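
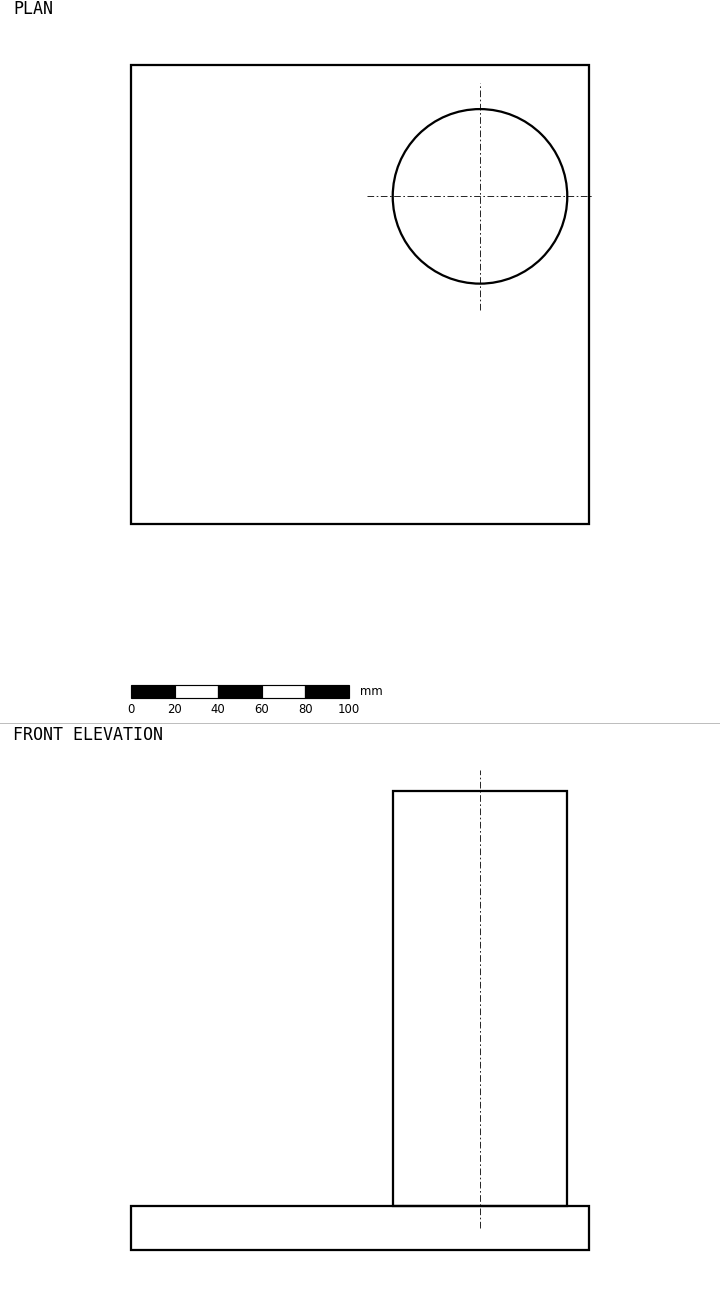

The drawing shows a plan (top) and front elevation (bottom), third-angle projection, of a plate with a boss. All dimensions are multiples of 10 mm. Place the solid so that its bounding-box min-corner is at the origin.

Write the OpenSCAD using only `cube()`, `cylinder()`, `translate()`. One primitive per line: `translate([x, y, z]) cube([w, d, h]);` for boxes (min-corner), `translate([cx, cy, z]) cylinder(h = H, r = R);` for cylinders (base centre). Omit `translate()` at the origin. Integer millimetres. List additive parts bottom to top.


cube([210, 210, 20]);
translate([160, 150, 20]) cylinder(h = 190, r = 40);


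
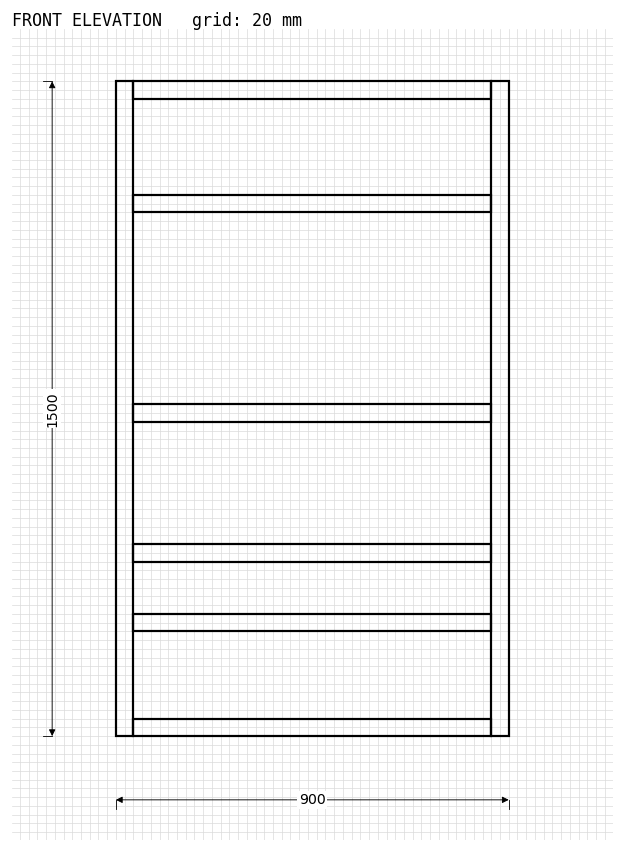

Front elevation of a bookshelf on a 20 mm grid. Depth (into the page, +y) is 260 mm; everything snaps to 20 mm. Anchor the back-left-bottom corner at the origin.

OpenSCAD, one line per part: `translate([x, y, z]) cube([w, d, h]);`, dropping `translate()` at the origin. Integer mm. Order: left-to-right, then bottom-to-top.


cube([40, 260, 1500]);
translate([40, 0, 0]) cube([820, 260, 40]);
translate([40, 0, 240]) cube([820, 260, 40]);
translate([40, 0, 400]) cube([820, 260, 40]);
translate([40, 0, 720]) cube([820, 260, 40]);
translate([40, 0, 1200]) cube([820, 260, 40]);
translate([40, 0, 1460]) cube([820, 260, 40]);
translate([860, 0, 0]) cube([40, 260, 1500]);


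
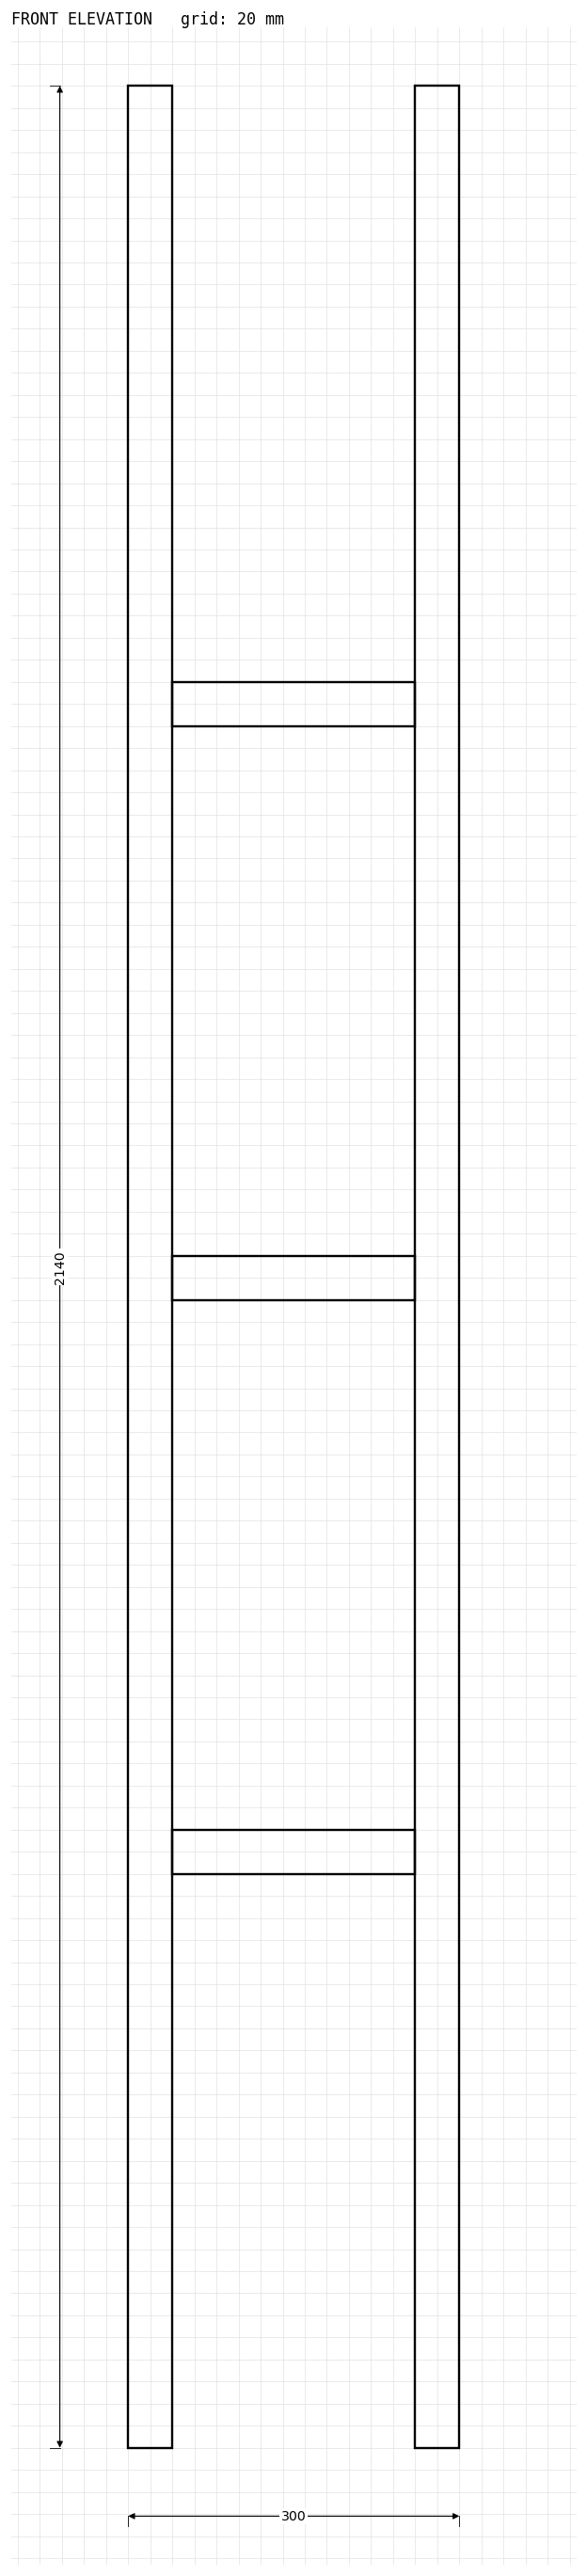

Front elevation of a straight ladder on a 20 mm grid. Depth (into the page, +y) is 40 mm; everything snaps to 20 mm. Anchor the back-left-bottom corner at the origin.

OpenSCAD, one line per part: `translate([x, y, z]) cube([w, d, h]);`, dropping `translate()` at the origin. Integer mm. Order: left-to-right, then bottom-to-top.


cube([40, 40, 2140]);
translate([40, 0, 520]) cube([220, 40, 40]);
translate([40, 0, 1040]) cube([220, 40, 40]);
translate([40, 0, 1560]) cube([220, 40, 40]);
translate([260, 0, 0]) cube([40, 40, 2140]);


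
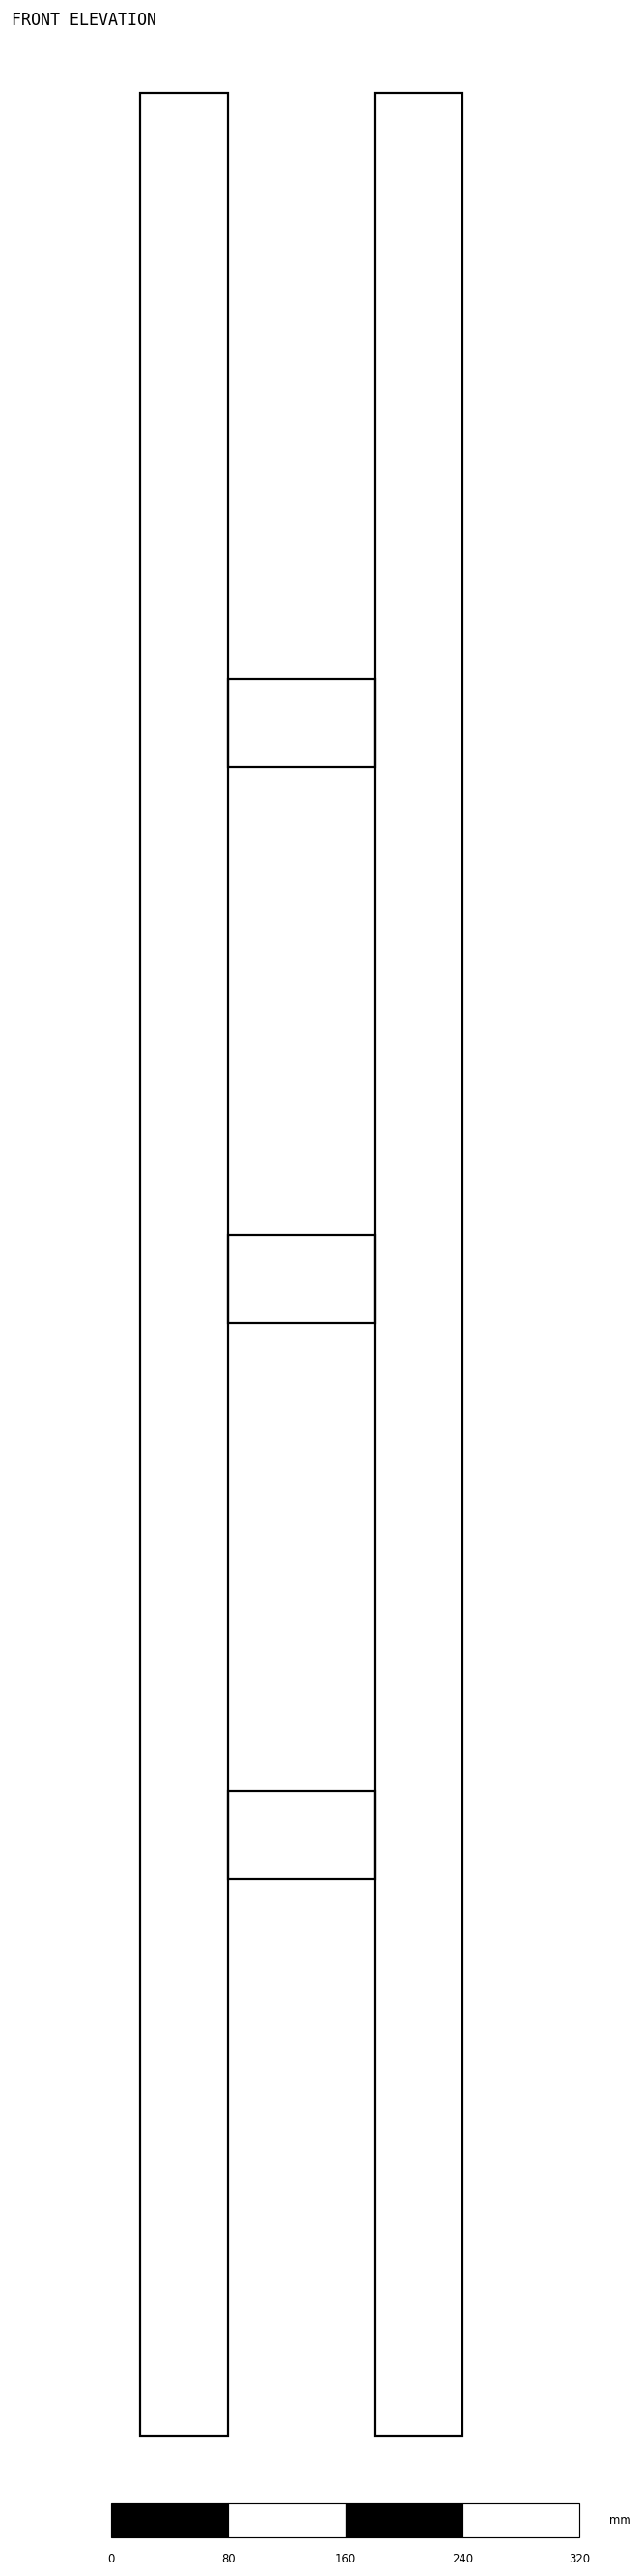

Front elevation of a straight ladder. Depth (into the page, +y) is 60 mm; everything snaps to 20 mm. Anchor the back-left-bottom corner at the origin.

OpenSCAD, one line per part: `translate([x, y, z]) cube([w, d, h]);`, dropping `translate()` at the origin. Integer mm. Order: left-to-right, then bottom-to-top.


cube([60, 60, 1600]);
translate([60, 0, 380]) cube([100, 60, 60]);
translate([60, 0, 760]) cube([100, 60, 60]);
translate([60, 0, 1140]) cube([100, 60, 60]);
translate([160, 0, 0]) cube([60, 60, 1600]);


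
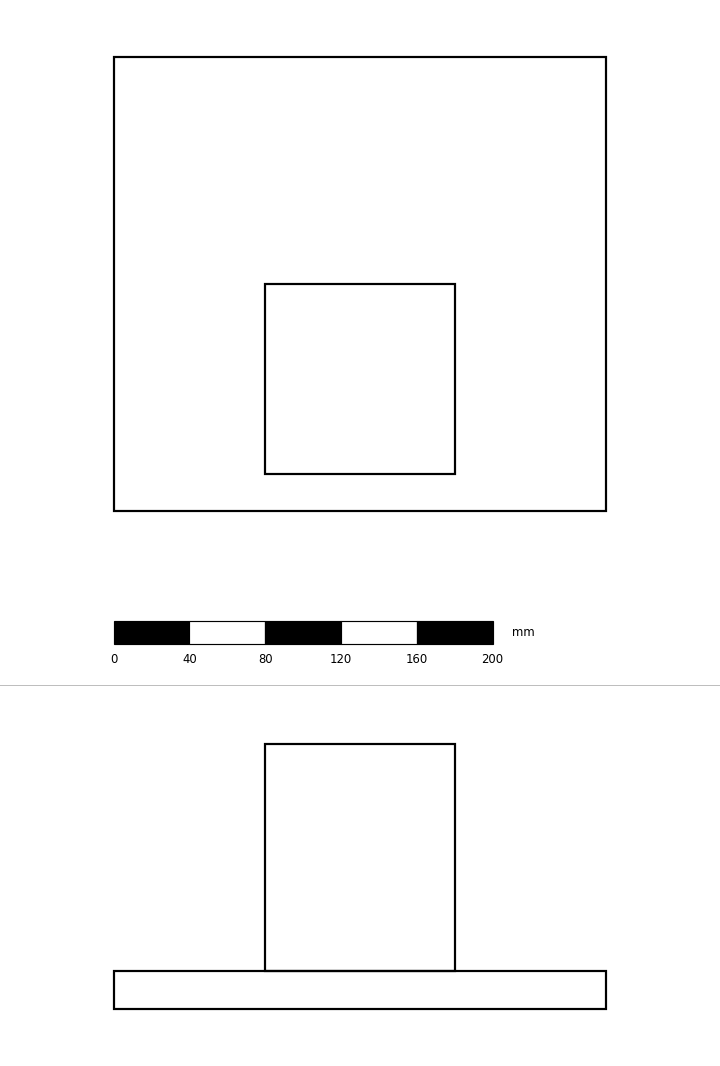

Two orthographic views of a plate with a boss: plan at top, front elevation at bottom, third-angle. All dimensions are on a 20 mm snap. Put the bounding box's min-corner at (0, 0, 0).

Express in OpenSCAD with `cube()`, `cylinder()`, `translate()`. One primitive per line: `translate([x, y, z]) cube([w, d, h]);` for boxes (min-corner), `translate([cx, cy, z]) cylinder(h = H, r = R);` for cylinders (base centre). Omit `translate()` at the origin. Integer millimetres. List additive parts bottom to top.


cube([260, 240, 20]);
translate([80, 20, 20]) cube([100, 100, 120]);


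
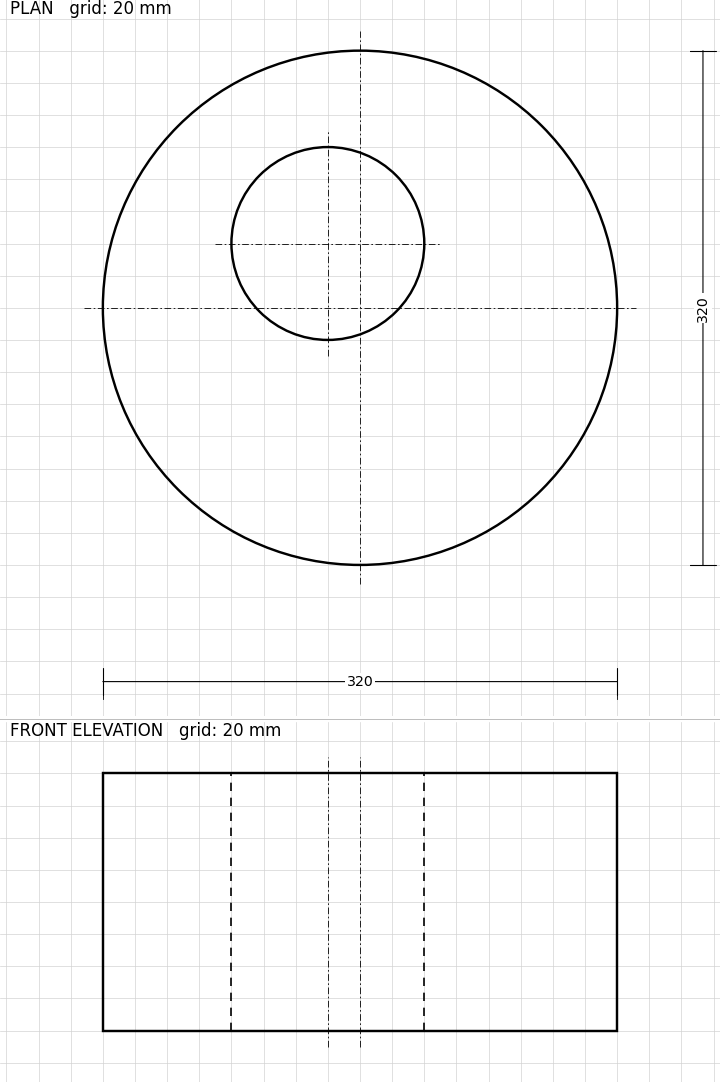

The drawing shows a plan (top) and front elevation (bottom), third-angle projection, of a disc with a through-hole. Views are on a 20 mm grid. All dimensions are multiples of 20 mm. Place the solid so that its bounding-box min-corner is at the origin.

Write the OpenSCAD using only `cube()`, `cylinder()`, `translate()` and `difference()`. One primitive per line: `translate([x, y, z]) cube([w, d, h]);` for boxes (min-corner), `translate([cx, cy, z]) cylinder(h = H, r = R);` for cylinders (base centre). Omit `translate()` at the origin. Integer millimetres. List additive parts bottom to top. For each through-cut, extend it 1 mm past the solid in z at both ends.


difference() {
  translate([160, 160, 0]) cylinder(h = 160, r = 160);
  translate([140, 200, -1]) cylinder(h = 162, r = 60);
}


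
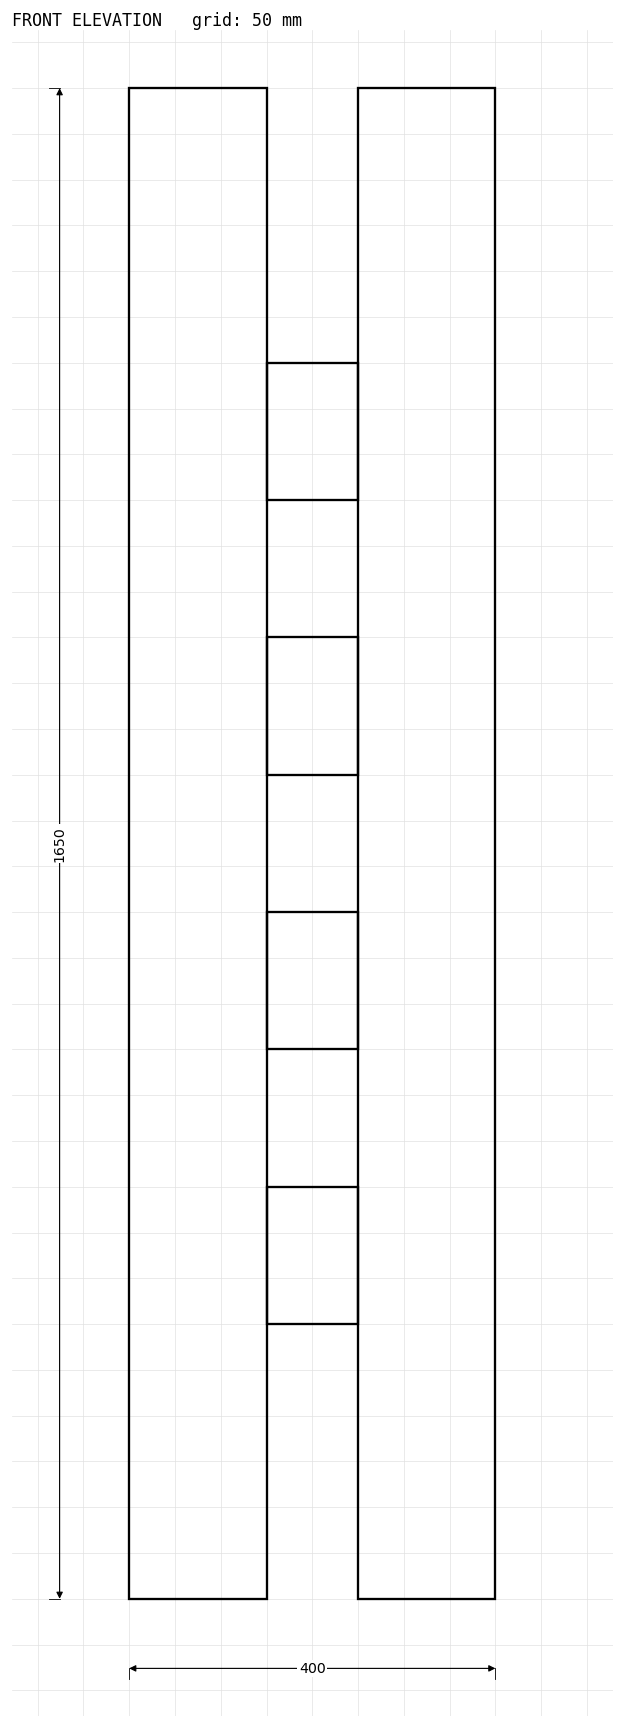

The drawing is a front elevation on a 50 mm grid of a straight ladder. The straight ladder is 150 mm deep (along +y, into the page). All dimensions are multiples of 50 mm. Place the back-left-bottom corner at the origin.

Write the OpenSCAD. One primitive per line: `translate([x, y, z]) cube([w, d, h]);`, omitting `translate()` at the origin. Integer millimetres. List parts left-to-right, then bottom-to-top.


cube([150, 150, 1650]);
translate([150, 0, 300]) cube([100, 150, 150]);
translate([150, 0, 600]) cube([100, 150, 150]);
translate([150, 0, 900]) cube([100, 150, 150]);
translate([150, 0, 1200]) cube([100, 150, 150]);
translate([250, 0, 0]) cube([150, 150, 1650]);


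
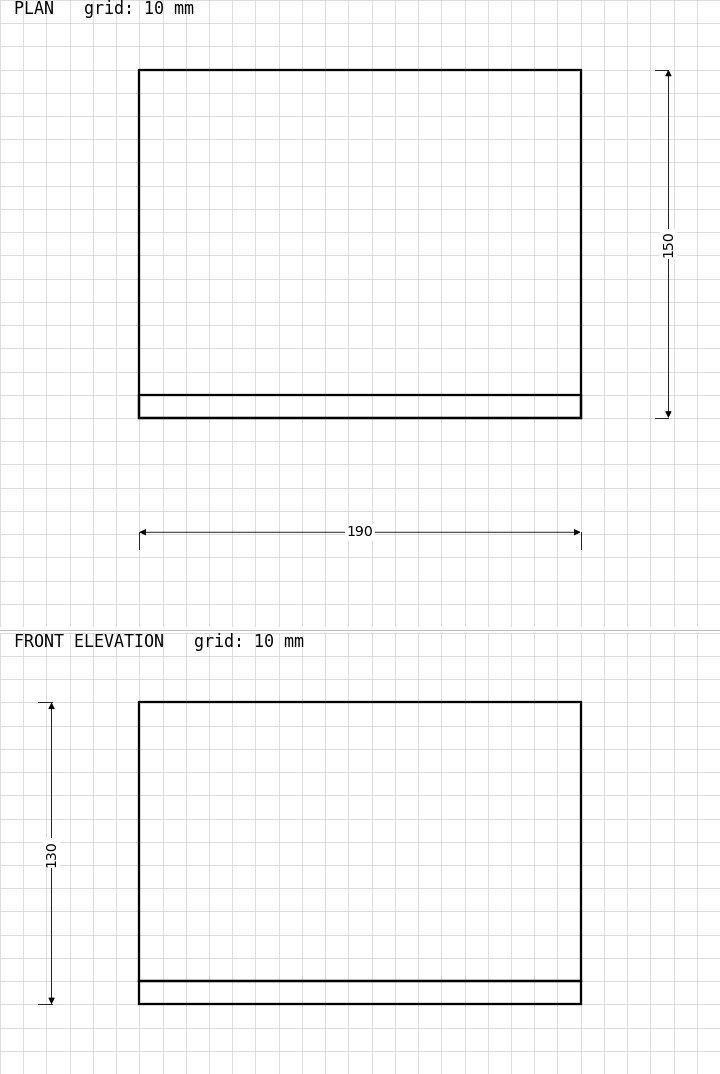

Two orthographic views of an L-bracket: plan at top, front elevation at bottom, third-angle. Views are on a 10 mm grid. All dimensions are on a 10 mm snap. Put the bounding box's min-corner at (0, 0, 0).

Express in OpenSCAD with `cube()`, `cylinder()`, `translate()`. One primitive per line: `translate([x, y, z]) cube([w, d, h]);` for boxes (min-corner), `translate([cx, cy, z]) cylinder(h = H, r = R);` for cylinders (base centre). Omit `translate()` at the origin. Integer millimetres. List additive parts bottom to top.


cube([190, 150, 10]);
translate([0, 0, 10]) cube([190, 10, 120]);


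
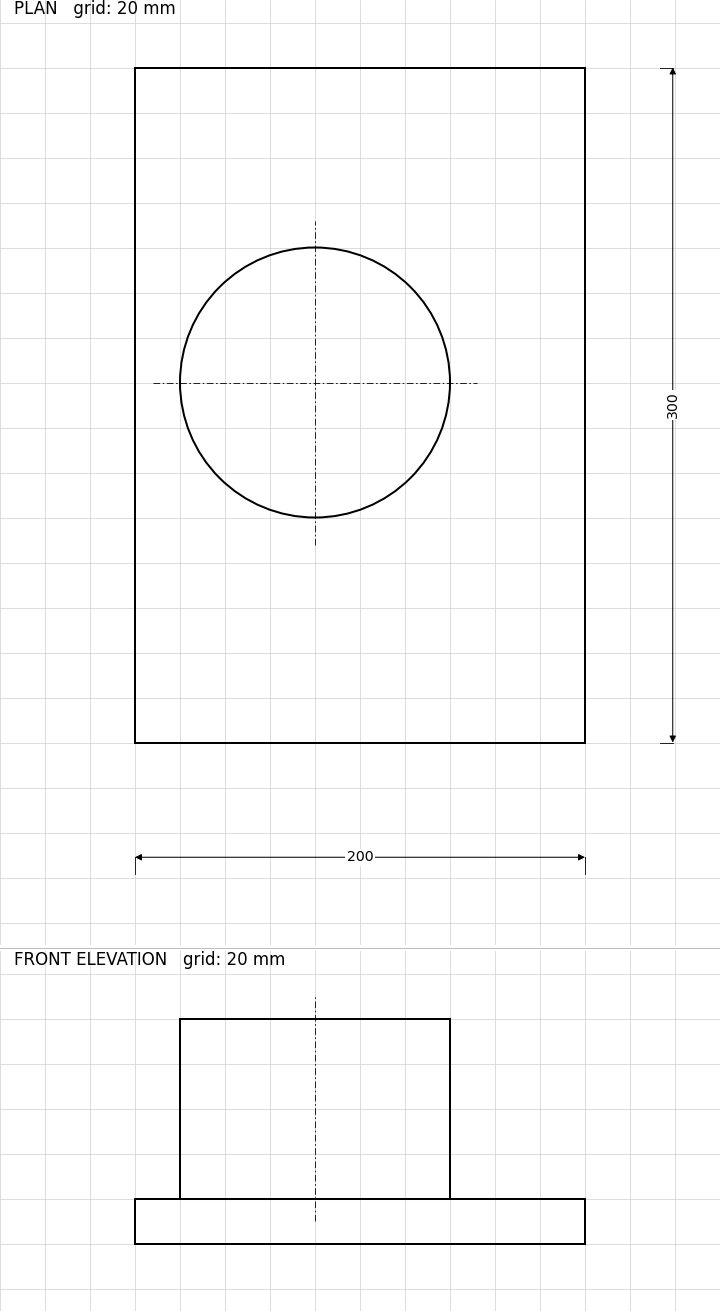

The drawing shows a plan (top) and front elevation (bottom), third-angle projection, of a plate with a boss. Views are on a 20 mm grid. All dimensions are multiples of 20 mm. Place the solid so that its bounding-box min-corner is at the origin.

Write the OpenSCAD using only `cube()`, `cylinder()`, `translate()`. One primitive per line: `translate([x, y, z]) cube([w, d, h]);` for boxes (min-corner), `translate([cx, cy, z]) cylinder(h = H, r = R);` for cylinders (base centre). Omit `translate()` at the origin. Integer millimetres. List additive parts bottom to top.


cube([200, 300, 20]);
translate([80, 160, 20]) cylinder(h = 80, r = 60);


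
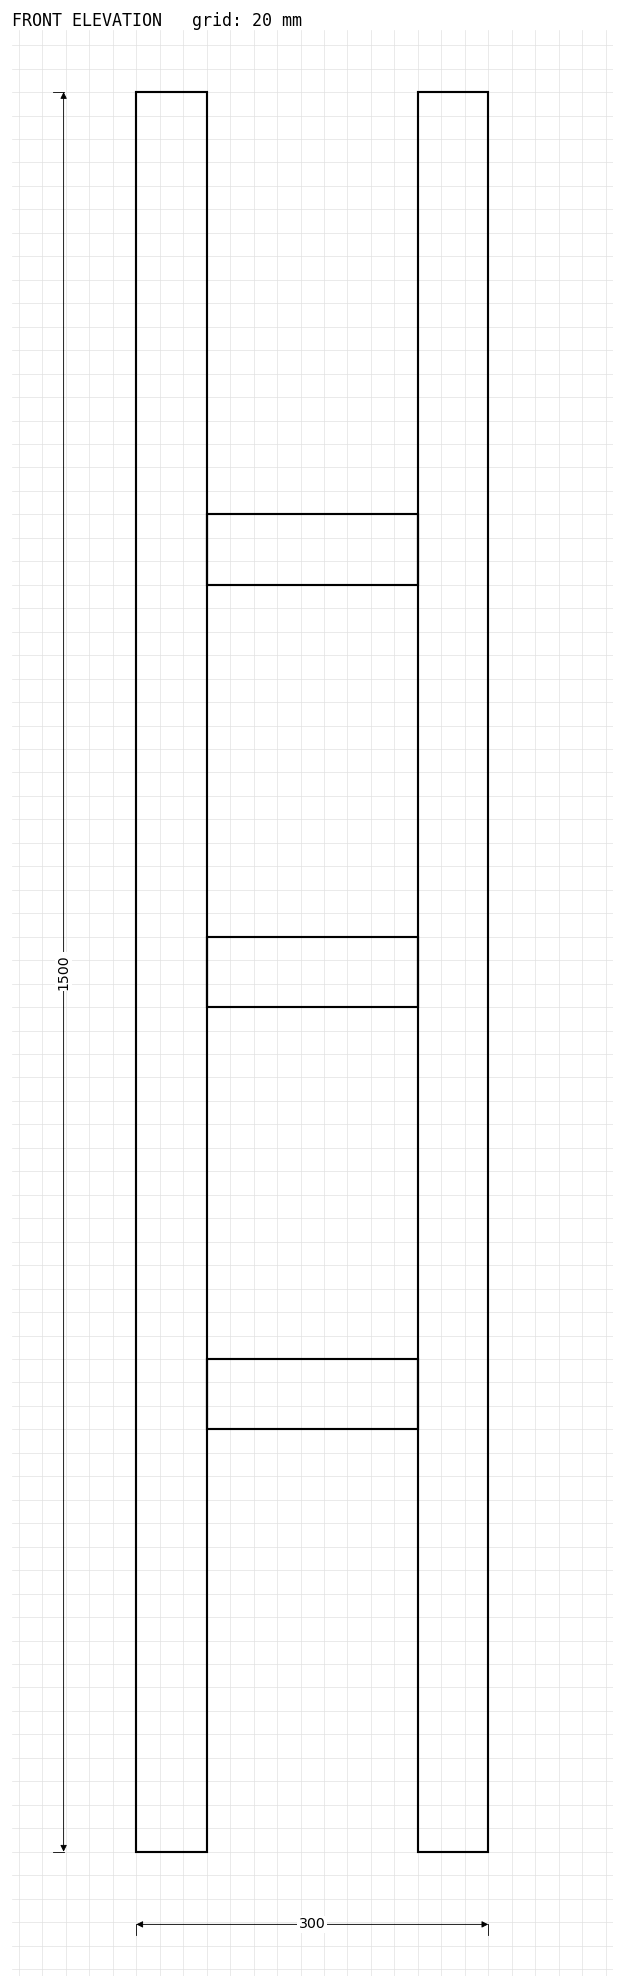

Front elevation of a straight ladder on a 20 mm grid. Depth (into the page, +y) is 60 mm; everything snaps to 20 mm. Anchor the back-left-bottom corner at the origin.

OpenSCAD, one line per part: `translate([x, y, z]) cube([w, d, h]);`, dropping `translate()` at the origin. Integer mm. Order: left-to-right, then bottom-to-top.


cube([60, 60, 1500]);
translate([60, 0, 360]) cube([180, 60, 60]);
translate([60, 0, 720]) cube([180, 60, 60]);
translate([60, 0, 1080]) cube([180, 60, 60]);
translate([240, 0, 0]) cube([60, 60, 1500]);


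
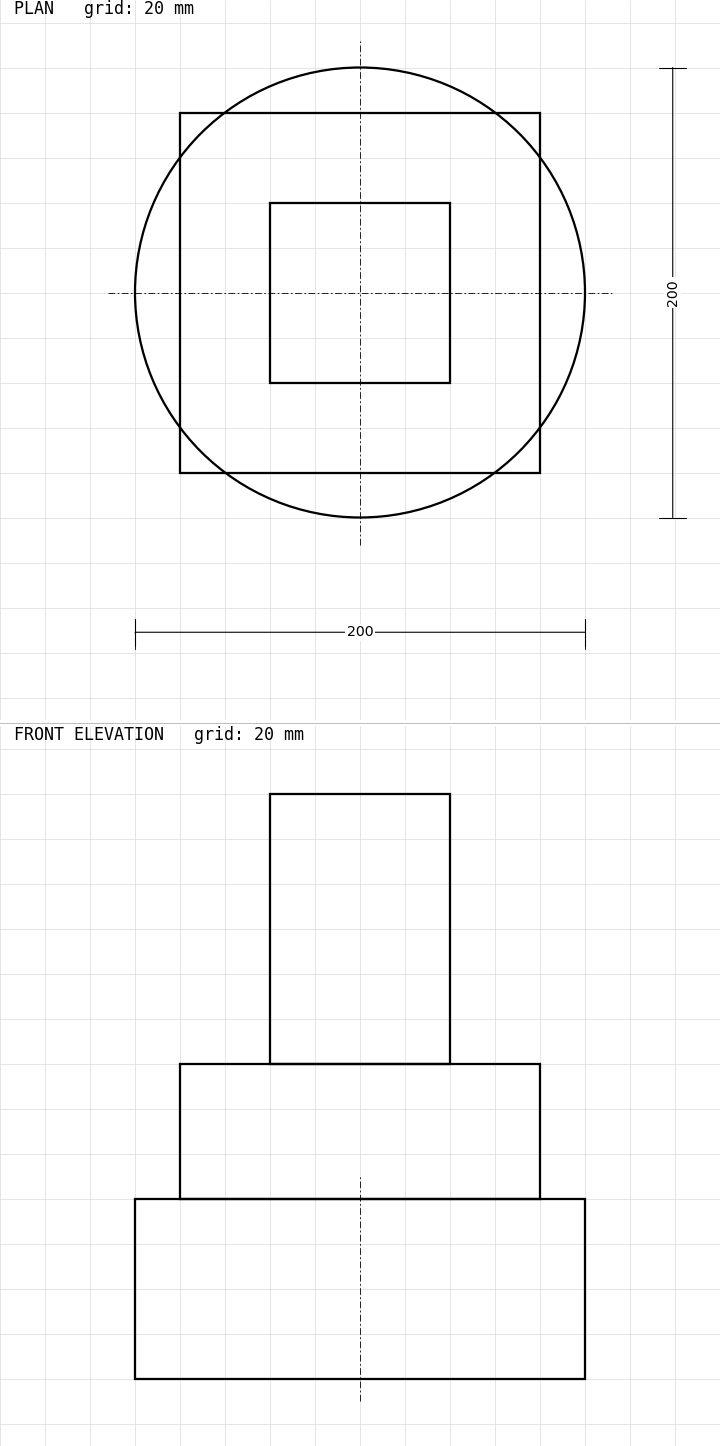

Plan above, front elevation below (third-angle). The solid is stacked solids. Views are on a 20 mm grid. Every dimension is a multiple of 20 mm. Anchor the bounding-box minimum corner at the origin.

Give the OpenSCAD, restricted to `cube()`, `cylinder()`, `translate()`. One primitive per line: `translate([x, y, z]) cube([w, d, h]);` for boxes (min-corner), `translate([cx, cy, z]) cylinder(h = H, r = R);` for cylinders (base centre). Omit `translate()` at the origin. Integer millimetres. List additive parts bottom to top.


translate([100, 100, 0]) cylinder(h = 80, r = 100);
translate([20, 20, 80]) cube([160, 160, 60]);
translate([60, 60, 140]) cube([80, 80, 120]);


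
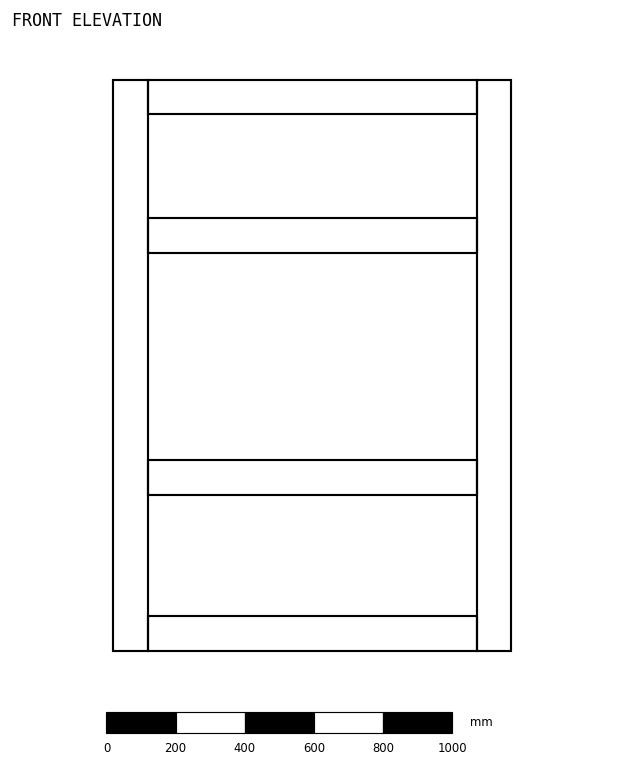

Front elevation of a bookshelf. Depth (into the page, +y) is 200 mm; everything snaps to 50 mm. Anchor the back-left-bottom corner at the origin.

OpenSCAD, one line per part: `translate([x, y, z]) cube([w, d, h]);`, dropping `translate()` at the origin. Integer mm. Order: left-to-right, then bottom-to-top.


cube([100, 200, 1650]);
translate([100, 0, 0]) cube([950, 200, 100]);
translate([100, 0, 450]) cube([950, 200, 100]);
translate([100, 0, 1150]) cube([950, 200, 100]);
translate([100, 0, 1550]) cube([950, 200, 100]);
translate([1050, 0, 0]) cube([100, 200, 1650]);


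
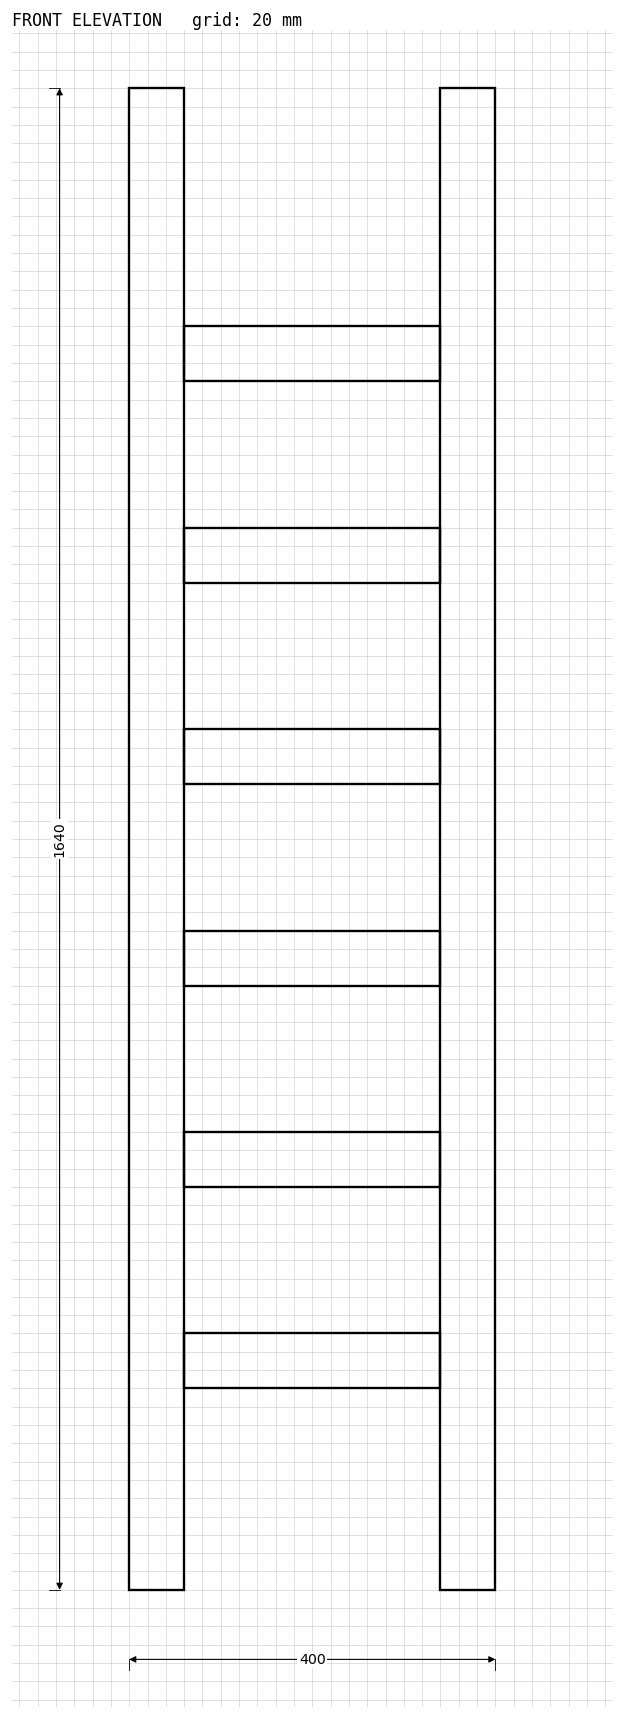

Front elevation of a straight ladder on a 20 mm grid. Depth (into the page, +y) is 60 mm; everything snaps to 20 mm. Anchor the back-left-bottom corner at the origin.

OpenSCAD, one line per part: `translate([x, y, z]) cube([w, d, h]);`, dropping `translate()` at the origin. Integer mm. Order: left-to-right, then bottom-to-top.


cube([60, 60, 1640]);
translate([60, 0, 220]) cube([280, 60, 60]);
translate([60, 0, 440]) cube([280, 60, 60]);
translate([60, 0, 660]) cube([280, 60, 60]);
translate([60, 0, 880]) cube([280, 60, 60]);
translate([60, 0, 1100]) cube([280, 60, 60]);
translate([60, 0, 1320]) cube([280, 60, 60]);
translate([340, 0, 0]) cube([60, 60, 1640]);


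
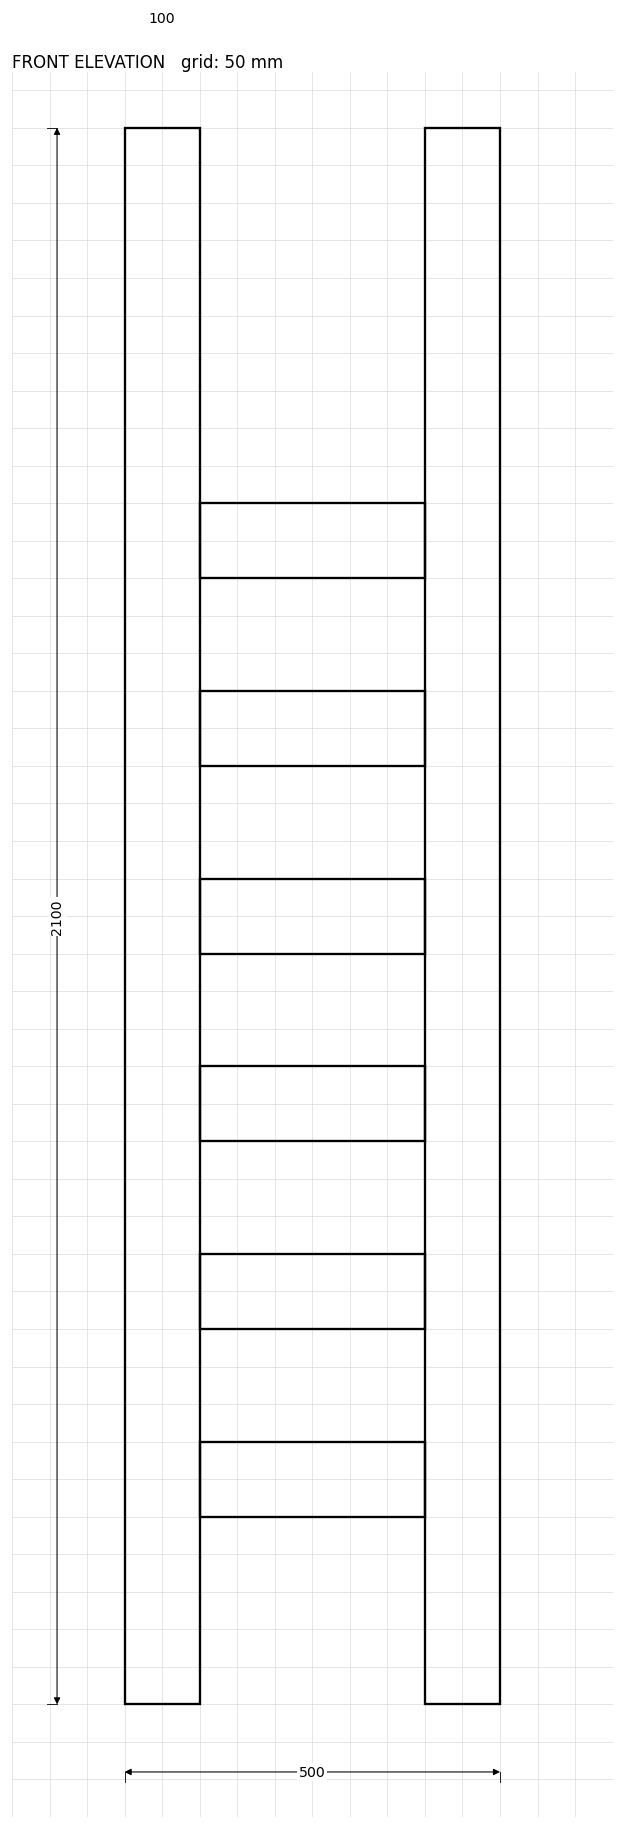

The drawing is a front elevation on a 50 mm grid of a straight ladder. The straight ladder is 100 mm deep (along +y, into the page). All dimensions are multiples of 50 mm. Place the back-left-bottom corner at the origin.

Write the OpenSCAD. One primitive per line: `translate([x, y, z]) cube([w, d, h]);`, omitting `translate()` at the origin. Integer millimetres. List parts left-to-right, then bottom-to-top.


cube([100, 100, 2100]);
translate([100, 0, 250]) cube([300, 100, 100]);
translate([100, 0, 500]) cube([300, 100, 100]);
translate([100, 0, 750]) cube([300, 100, 100]);
translate([100, 0, 1000]) cube([300, 100, 100]);
translate([100, 0, 1250]) cube([300, 100, 100]);
translate([100, 0, 1500]) cube([300, 100, 100]);
translate([400, 0, 0]) cube([100, 100, 2100]);


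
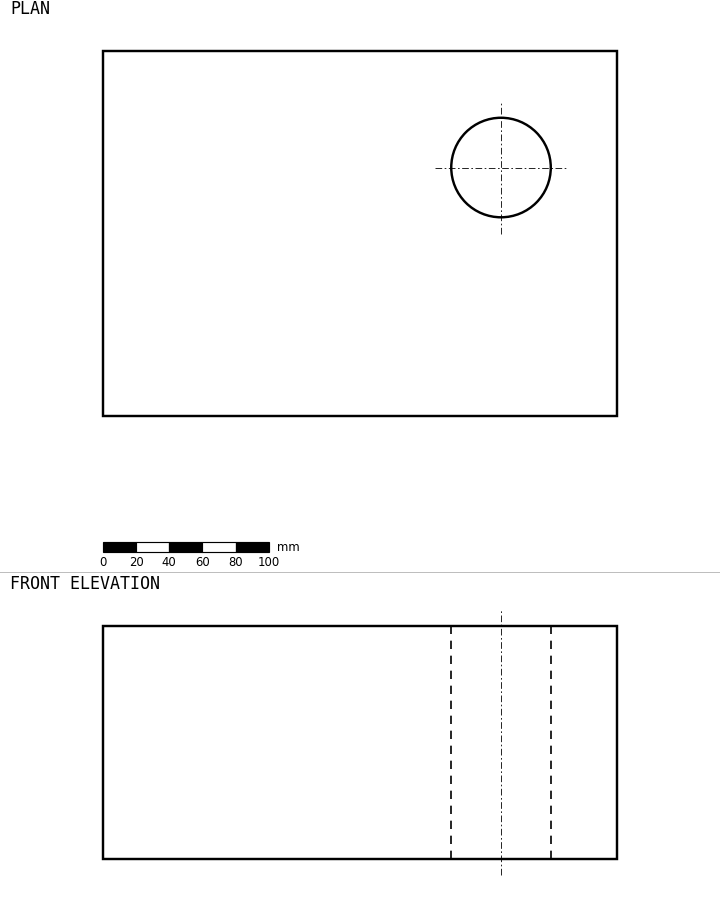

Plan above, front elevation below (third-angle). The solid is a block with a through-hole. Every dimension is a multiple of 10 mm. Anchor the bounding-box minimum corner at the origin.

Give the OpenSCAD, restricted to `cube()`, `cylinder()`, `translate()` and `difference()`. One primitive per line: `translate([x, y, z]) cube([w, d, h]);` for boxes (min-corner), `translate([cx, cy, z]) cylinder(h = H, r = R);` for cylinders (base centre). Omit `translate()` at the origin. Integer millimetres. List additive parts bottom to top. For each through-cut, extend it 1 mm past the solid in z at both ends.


difference() {
  cube([310, 220, 140]);
  translate([240, 150, -1]) cylinder(h = 142, r = 30);
}


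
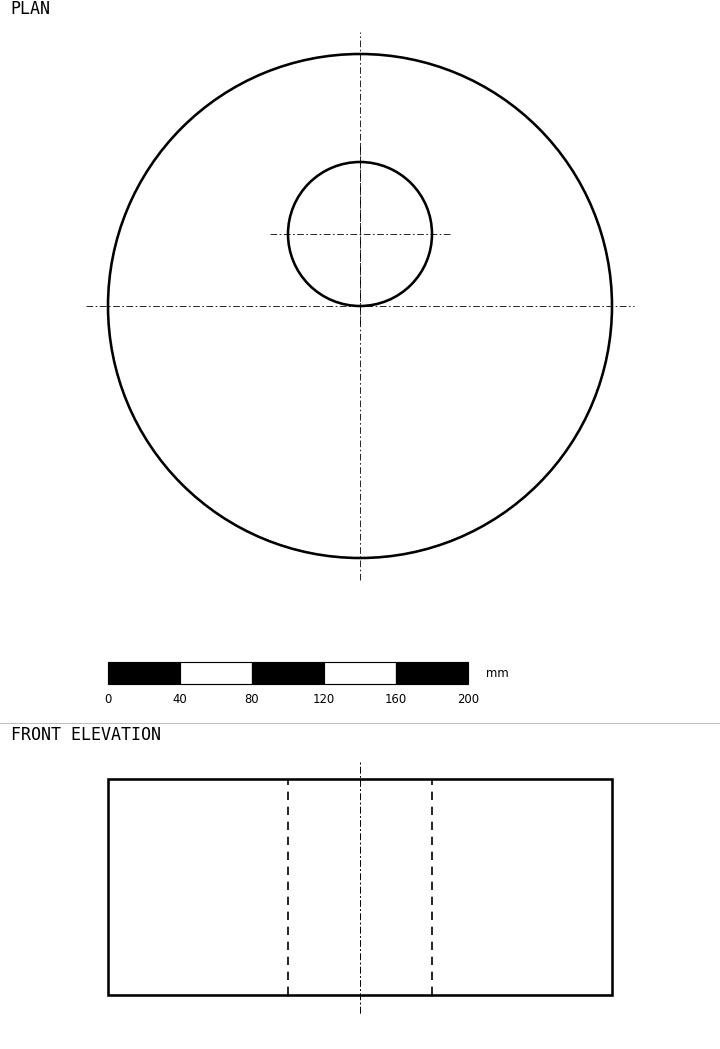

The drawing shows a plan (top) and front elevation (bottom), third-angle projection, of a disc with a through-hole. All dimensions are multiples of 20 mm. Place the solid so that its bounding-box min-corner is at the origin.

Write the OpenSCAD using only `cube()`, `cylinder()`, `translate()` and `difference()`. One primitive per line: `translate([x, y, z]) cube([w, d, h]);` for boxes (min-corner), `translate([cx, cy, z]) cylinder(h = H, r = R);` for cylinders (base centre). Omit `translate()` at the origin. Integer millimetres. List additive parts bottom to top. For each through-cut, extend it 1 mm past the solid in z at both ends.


difference() {
  translate([140, 140, 0]) cylinder(h = 120, r = 140);
  translate([140, 180, -1]) cylinder(h = 122, r = 40);
}


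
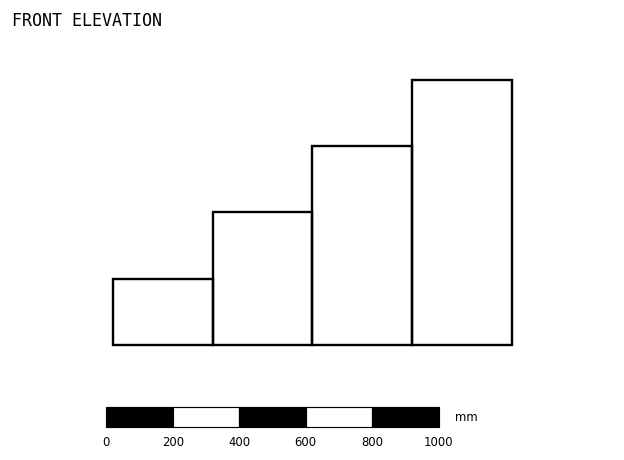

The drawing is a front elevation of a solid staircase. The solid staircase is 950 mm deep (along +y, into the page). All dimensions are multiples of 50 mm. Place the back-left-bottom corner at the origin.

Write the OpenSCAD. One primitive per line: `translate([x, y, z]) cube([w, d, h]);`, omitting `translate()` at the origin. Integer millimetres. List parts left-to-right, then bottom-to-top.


cube([300, 950, 200]);
translate([300, 0, 0]) cube([300, 950, 400]);
translate([600, 0, 0]) cube([300, 950, 600]);
translate([900, 0, 0]) cube([300, 950, 800]);


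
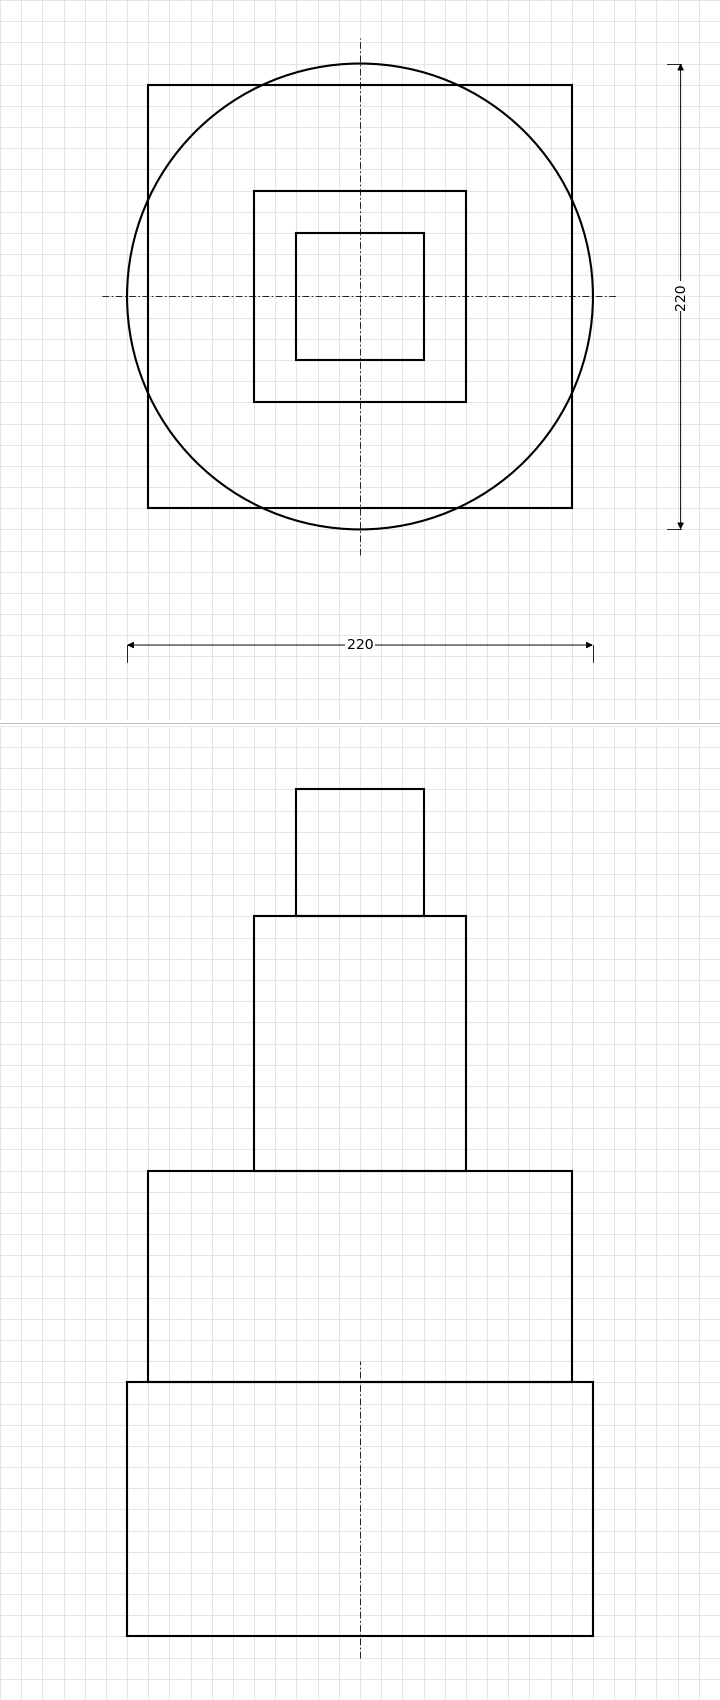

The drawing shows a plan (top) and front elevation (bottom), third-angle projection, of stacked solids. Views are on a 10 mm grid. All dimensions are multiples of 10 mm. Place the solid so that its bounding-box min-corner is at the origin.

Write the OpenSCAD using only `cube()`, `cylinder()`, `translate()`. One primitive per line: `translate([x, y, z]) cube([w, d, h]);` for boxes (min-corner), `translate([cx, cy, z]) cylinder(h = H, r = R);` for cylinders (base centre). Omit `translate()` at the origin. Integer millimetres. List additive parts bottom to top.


translate([110, 110, 0]) cylinder(h = 120, r = 110);
translate([10, 10, 120]) cube([200, 200, 100]);
translate([60, 60, 220]) cube([100, 100, 120]);
translate([80, 80, 340]) cube([60, 60, 60]);


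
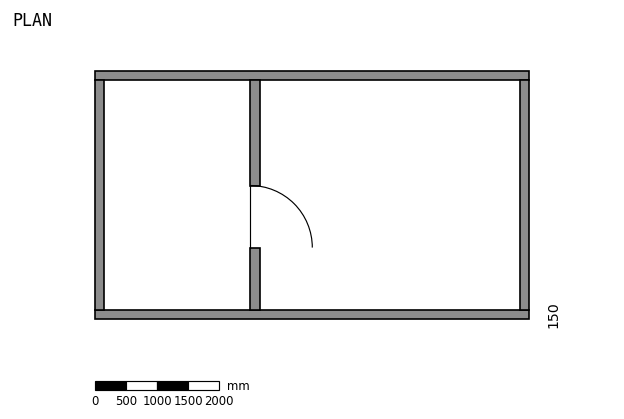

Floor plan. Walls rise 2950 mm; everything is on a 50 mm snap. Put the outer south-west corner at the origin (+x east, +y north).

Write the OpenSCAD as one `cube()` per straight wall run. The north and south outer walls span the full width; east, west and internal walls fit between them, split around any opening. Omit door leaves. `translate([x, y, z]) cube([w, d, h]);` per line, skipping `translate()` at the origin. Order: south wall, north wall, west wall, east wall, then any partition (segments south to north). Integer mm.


cube([7000, 150, 2950]);
translate([0, 3850, 0]) cube([7000, 150, 2950]);
translate([0, 150, 0]) cube([150, 3700, 2950]);
translate([6850, 150, 0]) cube([150, 3700, 2950]);
translate([2500, 150, 0]) cube([150, 1000, 2950]);
translate([2500, 2150, 0]) cube([150, 1700, 2950]);


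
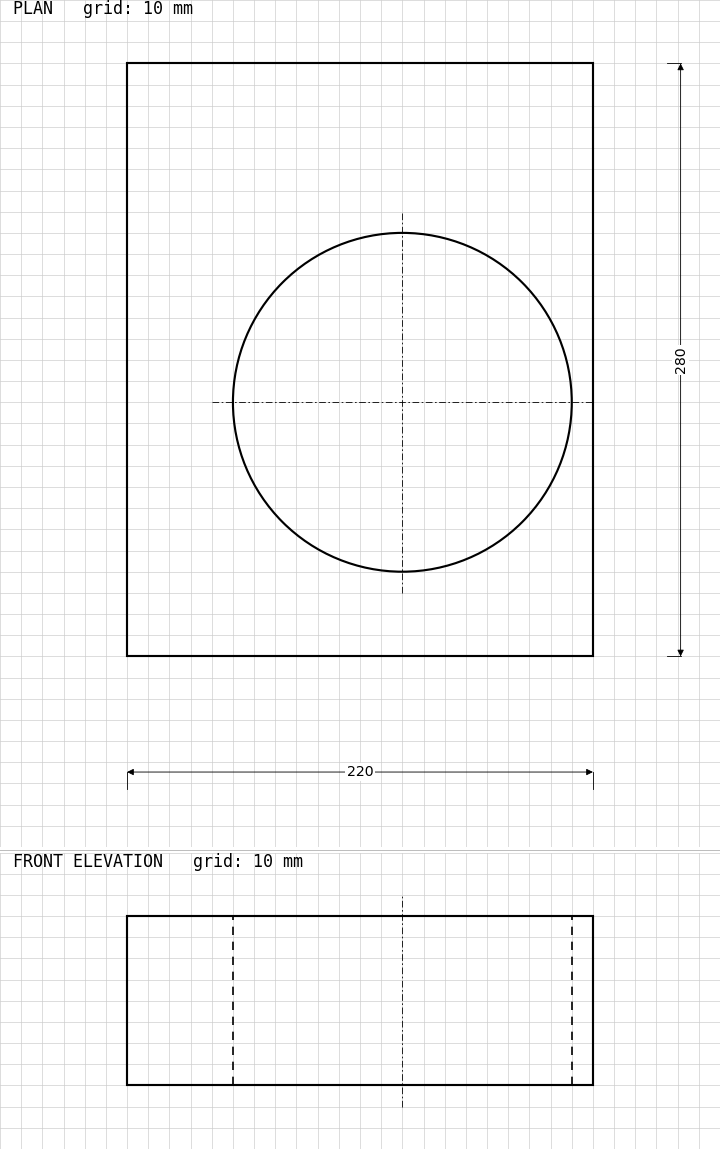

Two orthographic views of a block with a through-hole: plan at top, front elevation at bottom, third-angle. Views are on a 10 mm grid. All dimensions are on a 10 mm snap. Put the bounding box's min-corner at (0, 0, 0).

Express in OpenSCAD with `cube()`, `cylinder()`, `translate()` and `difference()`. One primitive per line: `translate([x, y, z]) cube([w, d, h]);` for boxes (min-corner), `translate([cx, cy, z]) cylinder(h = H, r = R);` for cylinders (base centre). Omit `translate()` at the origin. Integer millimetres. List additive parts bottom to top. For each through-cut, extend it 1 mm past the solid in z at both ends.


difference() {
  cube([220, 280, 80]);
  translate([130, 120, -1]) cylinder(h = 82, r = 80);
}


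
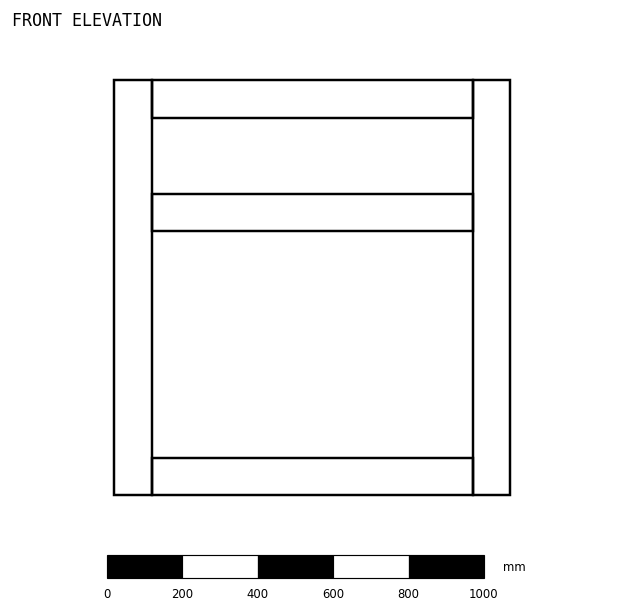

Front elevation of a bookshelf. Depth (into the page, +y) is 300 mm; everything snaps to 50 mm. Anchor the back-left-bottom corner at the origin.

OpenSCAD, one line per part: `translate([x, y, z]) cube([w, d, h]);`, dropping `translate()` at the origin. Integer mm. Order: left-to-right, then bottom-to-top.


cube([100, 300, 1100]);
translate([100, 0, 0]) cube([850, 300, 100]);
translate([100, 0, 700]) cube([850, 300, 100]);
translate([100, 0, 1000]) cube([850, 300, 100]);
translate([950, 0, 0]) cube([100, 300, 1100]);


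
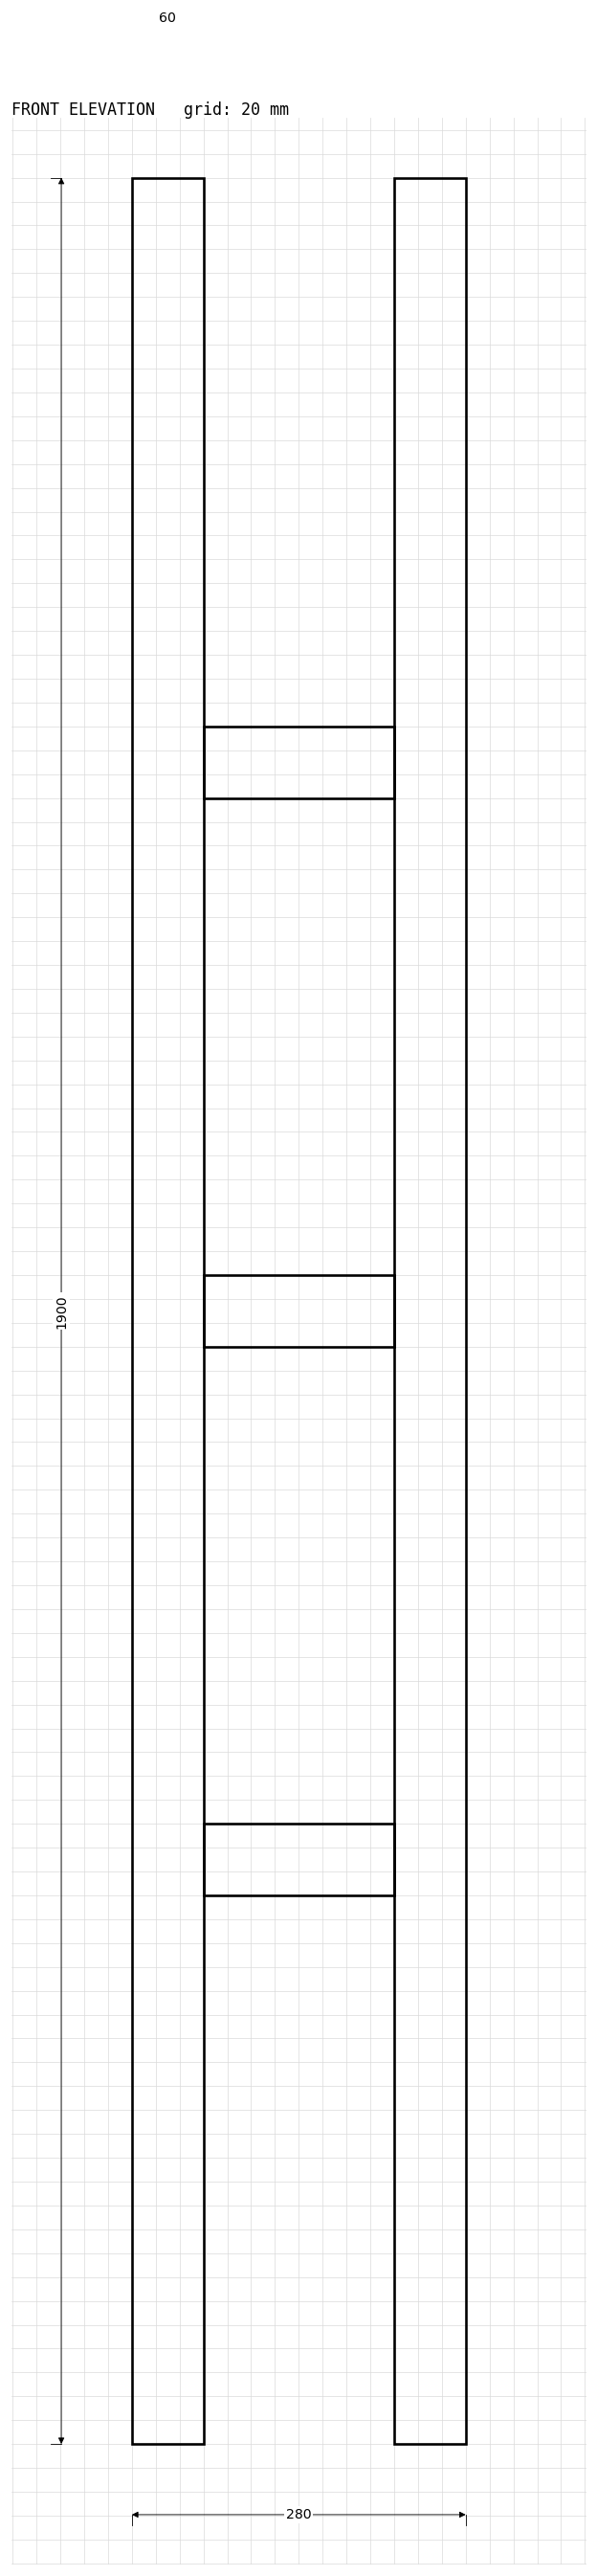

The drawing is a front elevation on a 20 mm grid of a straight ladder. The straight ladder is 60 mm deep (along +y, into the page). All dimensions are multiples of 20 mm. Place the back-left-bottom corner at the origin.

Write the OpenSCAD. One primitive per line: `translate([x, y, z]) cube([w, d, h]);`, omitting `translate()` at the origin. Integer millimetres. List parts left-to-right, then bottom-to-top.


cube([60, 60, 1900]);
translate([60, 0, 460]) cube([160, 60, 60]);
translate([60, 0, 920]) cube([160, 60, 60]);
translate([60, 0, 1380]) cube([160, 60, 60]);
translate([220, 0, 0]) cube([60, 60, 1900]);


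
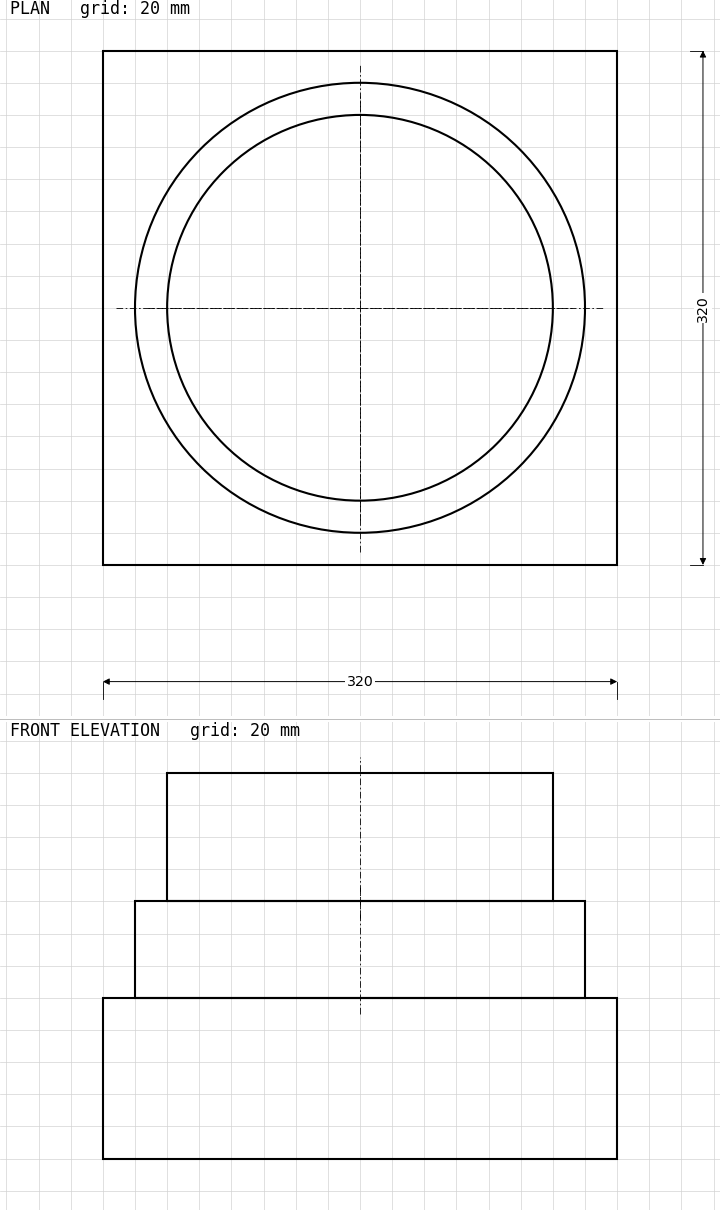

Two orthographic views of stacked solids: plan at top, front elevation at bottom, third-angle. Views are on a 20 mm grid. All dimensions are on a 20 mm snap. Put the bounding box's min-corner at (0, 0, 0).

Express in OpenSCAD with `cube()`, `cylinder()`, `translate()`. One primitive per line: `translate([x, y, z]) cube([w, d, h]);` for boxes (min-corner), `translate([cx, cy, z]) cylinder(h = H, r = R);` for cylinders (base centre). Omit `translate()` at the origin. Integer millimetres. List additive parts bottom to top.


cube([320, 320, 100]);
translate([160, 160, 100]) cylinder(h = 60, r = 140);
translate([160, 160, 160]) cylinder(h = 80, r = 120);


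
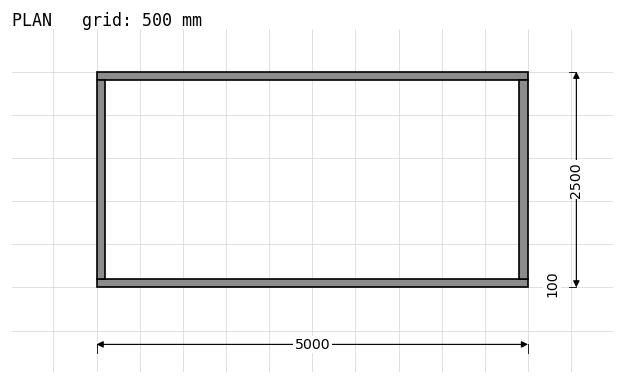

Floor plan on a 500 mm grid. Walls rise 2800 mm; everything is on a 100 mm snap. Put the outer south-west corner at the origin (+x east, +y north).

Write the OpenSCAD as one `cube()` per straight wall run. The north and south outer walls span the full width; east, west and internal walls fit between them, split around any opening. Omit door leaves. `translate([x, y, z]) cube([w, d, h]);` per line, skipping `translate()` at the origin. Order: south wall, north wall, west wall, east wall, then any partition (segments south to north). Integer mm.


cube([5000, 100, 2800]);
translate([0, 2400, 0]) cube([5000, 100, 2800]);
translate([0, 100, 0]) cube([100, 2300, 2800]);
translate([4900, 100, 0]) cube([100, 2300, 2800]);


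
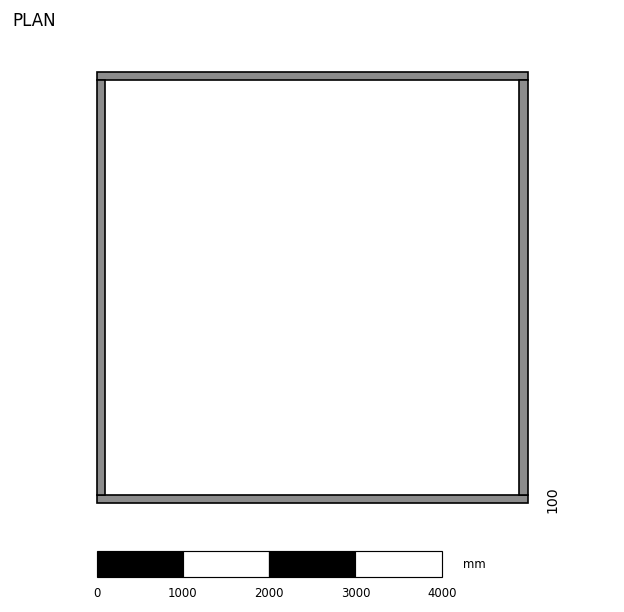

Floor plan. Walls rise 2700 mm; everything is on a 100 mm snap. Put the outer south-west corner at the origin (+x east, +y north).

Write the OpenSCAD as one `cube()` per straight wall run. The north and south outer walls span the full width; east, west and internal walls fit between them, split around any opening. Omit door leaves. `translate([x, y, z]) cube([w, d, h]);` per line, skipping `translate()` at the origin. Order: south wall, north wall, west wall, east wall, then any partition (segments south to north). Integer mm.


cube([5000, 100, 2700]);
translate([0, 4900, 0]) cube([5000, 100, 2700]);
translate([0, 100, 0]) cube([100, 4800, 2700]);
translate([4900, 100, 0]) cube([100, 4800, 2700]);


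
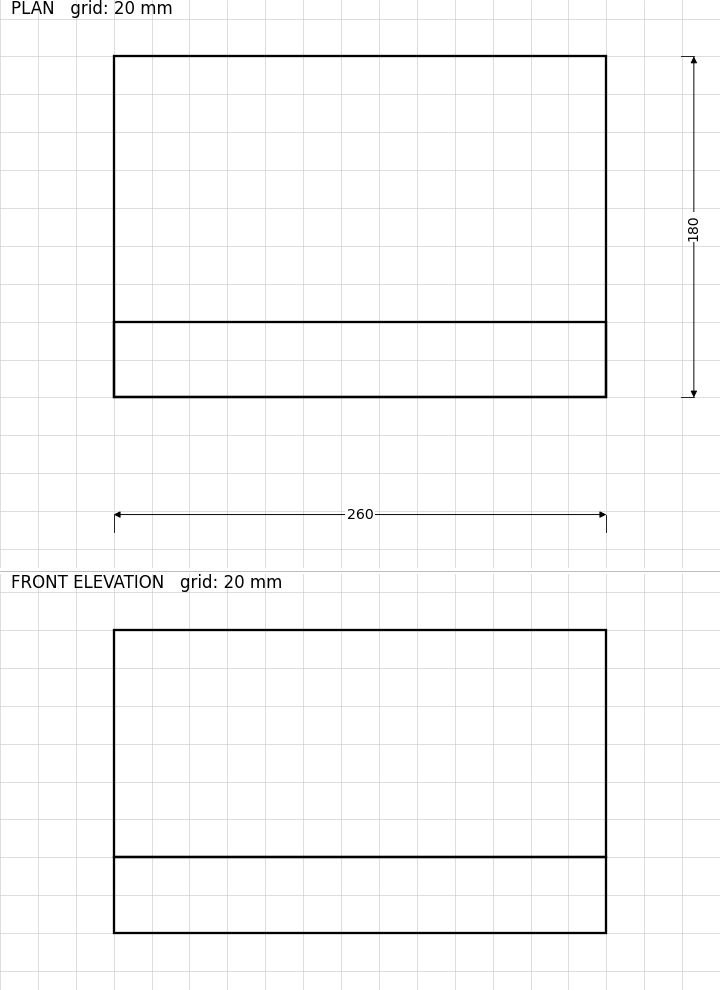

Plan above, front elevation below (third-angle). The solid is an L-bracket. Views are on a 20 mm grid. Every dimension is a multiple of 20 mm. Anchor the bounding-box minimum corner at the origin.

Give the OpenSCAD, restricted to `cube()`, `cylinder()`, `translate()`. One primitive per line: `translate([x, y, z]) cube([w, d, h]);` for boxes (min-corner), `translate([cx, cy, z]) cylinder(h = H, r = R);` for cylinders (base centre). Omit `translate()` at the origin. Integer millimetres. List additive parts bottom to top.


cube([260, 180, 40]);
translate([0, 0, 40]) cube([260, 40, 120]);


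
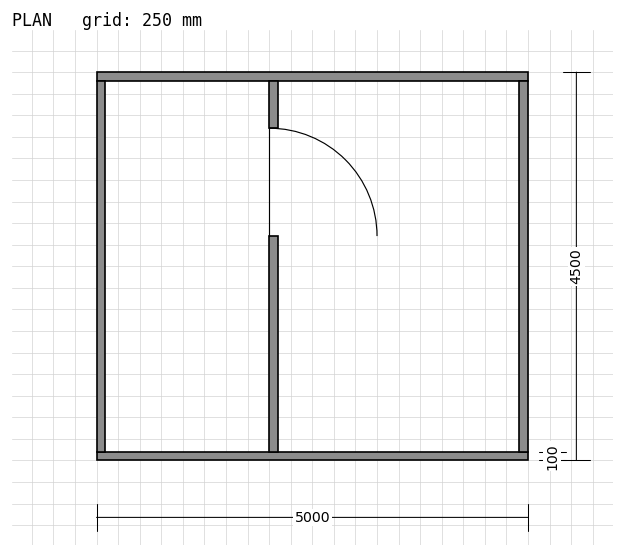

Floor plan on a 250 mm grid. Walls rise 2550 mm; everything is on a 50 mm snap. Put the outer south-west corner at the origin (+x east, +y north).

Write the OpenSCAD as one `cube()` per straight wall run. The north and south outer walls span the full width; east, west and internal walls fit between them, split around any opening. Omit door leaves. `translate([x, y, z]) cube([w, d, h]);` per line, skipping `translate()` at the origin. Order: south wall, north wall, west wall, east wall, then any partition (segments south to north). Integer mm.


cube([5000, 100, 2550]);
translate([0, 4400, 0]) cube([5000, 100, 2550]);
translate([0, 100, 0]) cube([100, 4300, 2550]);
translate([4900, 100, 0]) cube([100, 4300, 2550]);
translate([2000, 100, 0]) cube([100, 2500, 2550]);
translate([2000, 3850, 0]) cube([100, 550, 2550]);


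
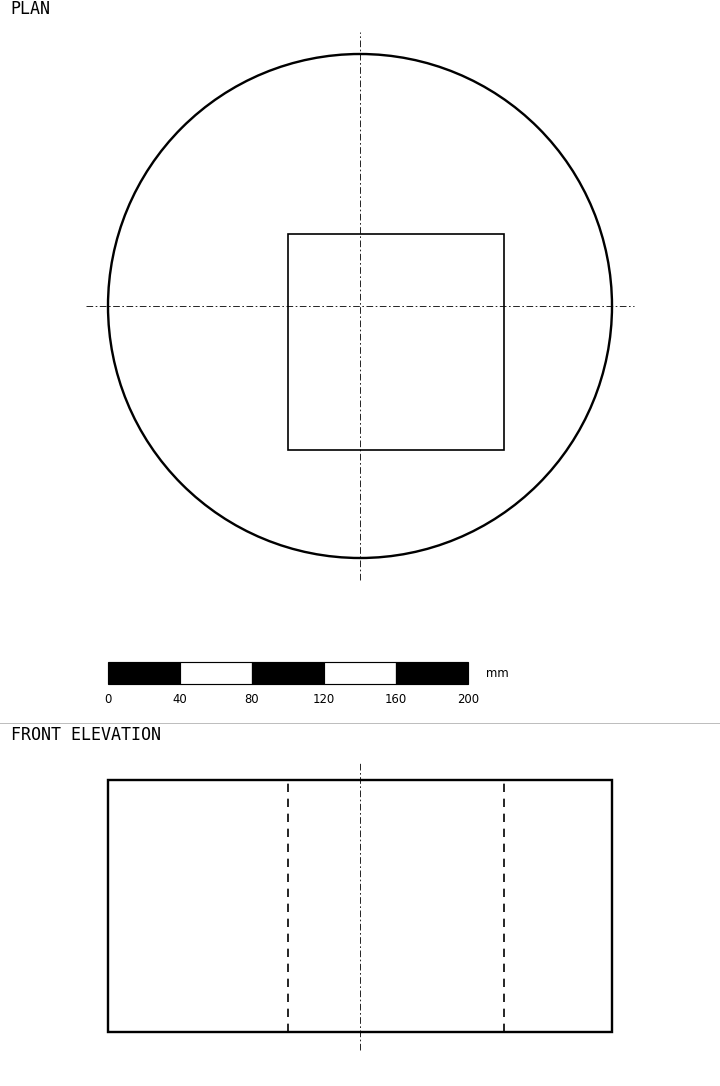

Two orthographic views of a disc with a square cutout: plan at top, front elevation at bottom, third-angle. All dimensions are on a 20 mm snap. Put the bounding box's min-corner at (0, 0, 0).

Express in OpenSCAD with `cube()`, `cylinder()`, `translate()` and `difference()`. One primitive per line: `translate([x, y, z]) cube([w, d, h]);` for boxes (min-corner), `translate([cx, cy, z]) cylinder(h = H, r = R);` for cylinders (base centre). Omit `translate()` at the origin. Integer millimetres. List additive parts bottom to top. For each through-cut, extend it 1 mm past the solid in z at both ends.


difference() {
  translate([140, 140, 0]) cylinder(h = 140, r = 140);
  translate([100, 60, -1]) cube([120, 120, 142]);
}


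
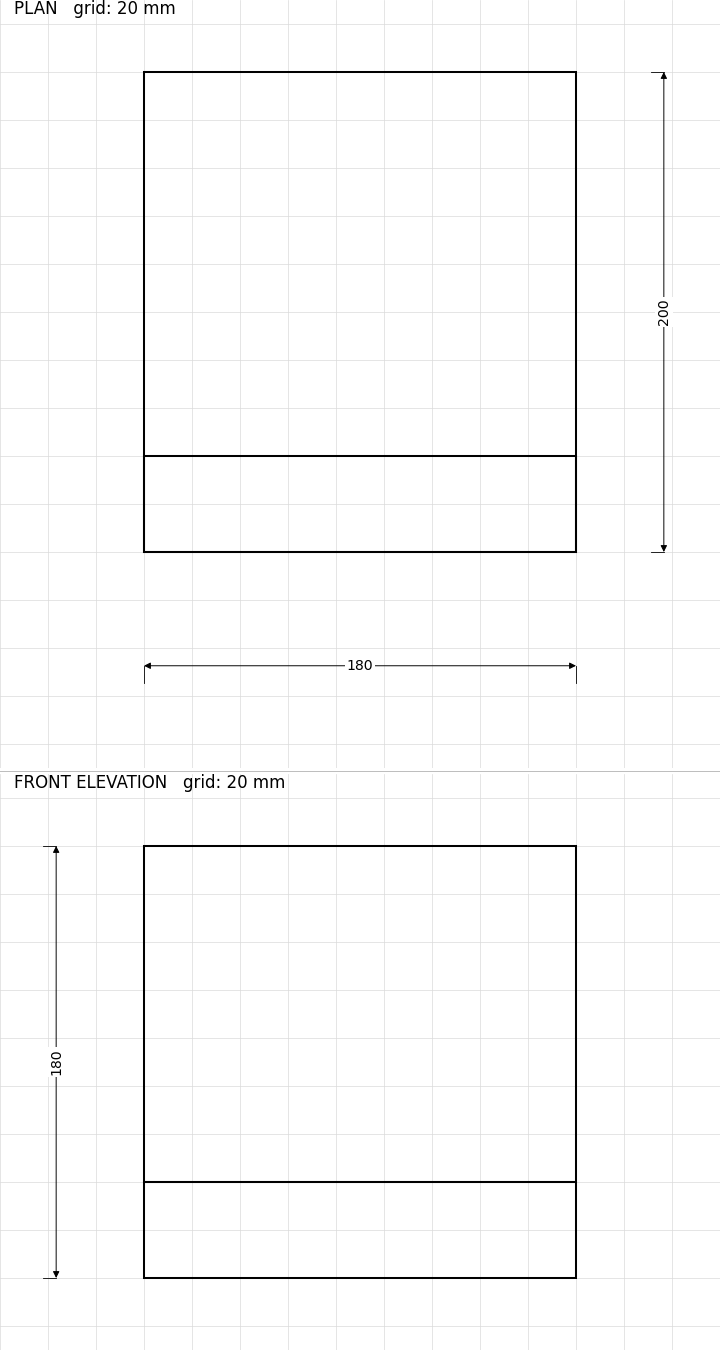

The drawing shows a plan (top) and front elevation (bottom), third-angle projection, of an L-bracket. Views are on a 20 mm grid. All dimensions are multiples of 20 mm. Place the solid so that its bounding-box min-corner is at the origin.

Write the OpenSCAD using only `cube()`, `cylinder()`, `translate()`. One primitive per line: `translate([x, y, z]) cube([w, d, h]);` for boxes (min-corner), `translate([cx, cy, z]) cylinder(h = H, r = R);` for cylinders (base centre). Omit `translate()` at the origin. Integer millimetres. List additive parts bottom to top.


cube([180, 200, 40]);
translate([0, 0, 40]) cube([180, 40, 140]);
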